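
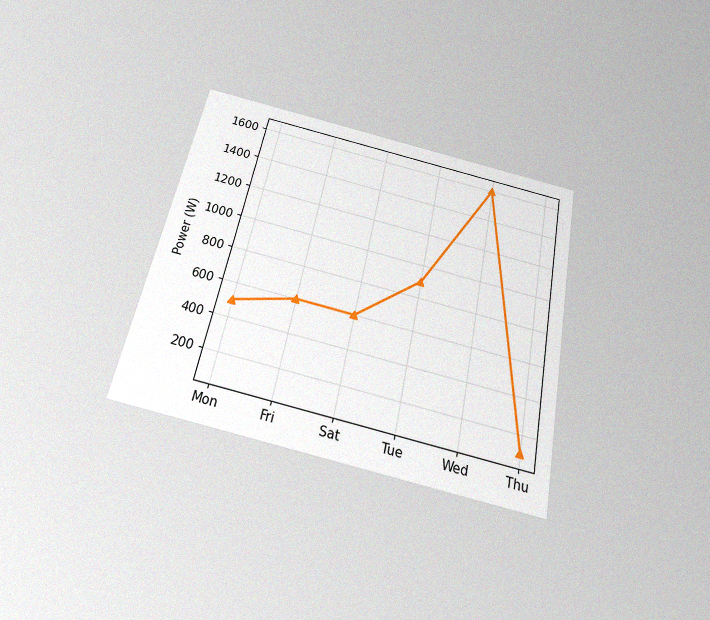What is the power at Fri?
The chart is tilted about 12° clockwise and viewed slightly from below, with some photo noise. At Fri, the line is at 600W.

600W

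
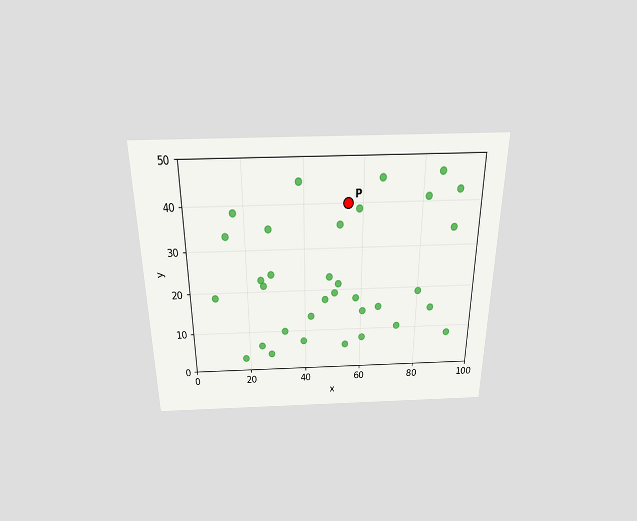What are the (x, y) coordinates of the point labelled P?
The chart is viewed slightly from above. Following the gridlines from P to each axis, P sits at (55, 40).

(55, 40)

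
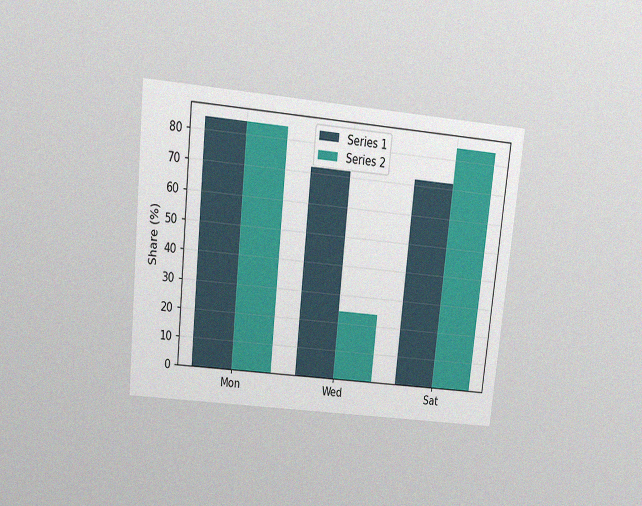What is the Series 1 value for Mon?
The chart is tilted about 6° clockwise and viewed slightly from above, with some photo noise. The Series 1 bar at Mon reaches 84% on the y-axis.

84%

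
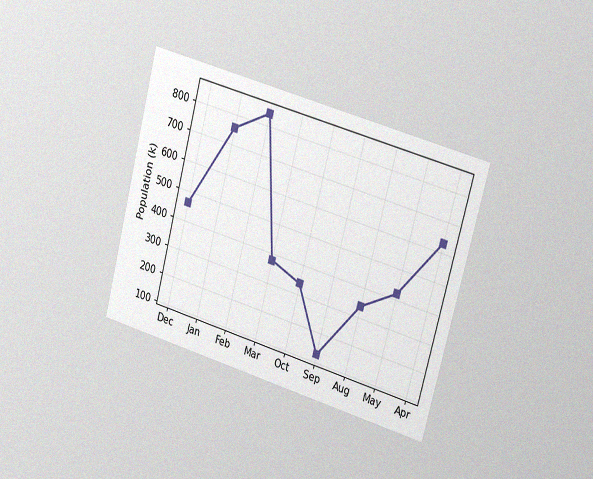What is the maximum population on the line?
840k

The chart is tilted about 15° clockwise and viewed slightly from the right, with some photo noise. The highest point is at Feb, and reading across to the y-axis gives 840k.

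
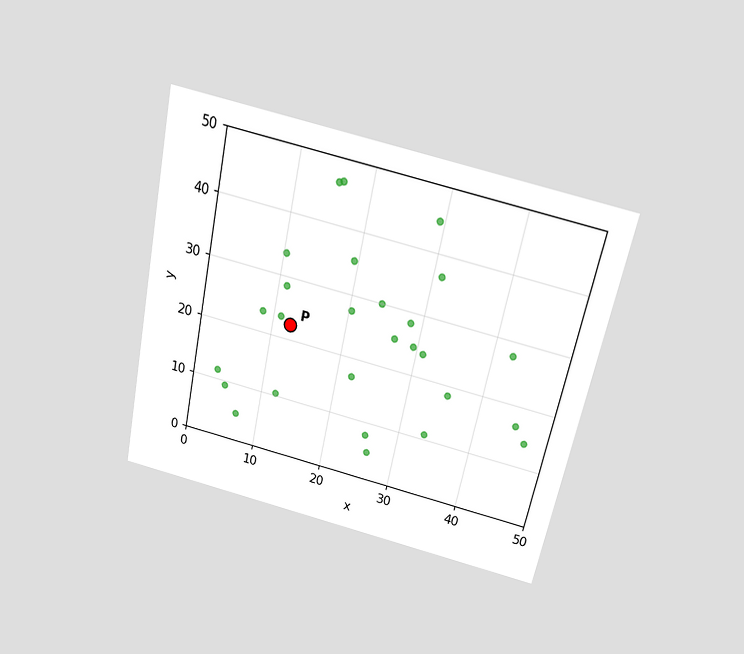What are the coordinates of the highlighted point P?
(12.5, 22.5)

The chart is tilted about 12° clockwise and viewed slightly from above. Following the gridlines from P to each axis, P sits at (12.5, 22.5).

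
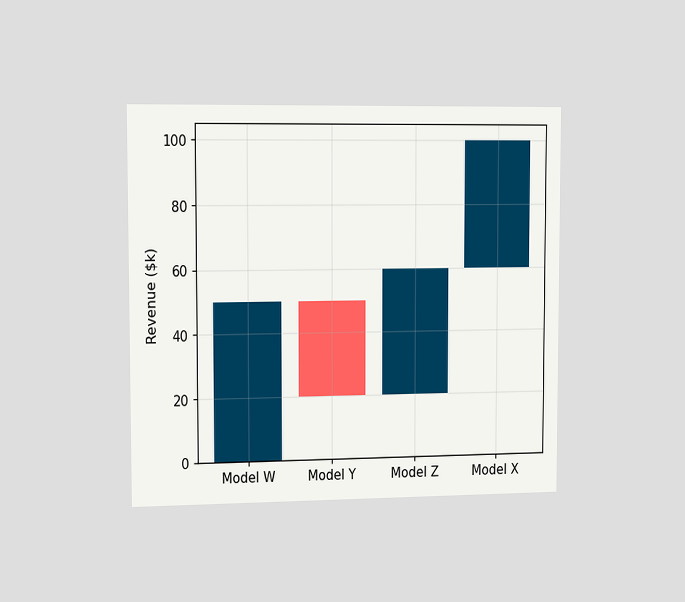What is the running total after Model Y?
$20k

The chart is viewed slightly from the left. After Model Y the running total reaches $20k.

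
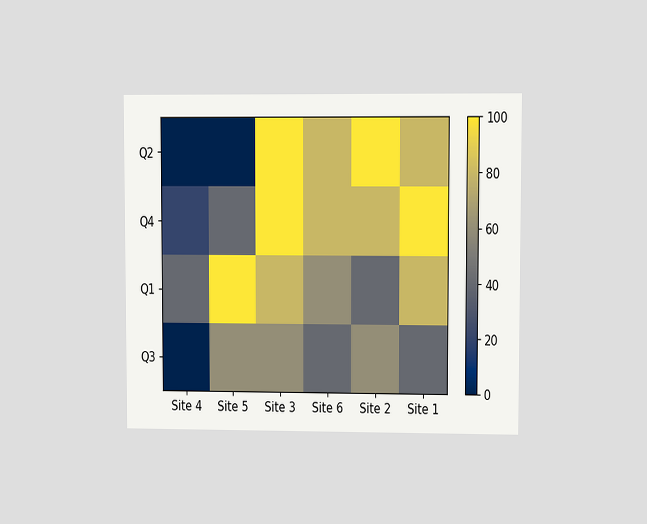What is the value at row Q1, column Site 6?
60

The chart is viewed at a slight angle. Matching cell (Q1, Site 6) against the colorbar gives 60.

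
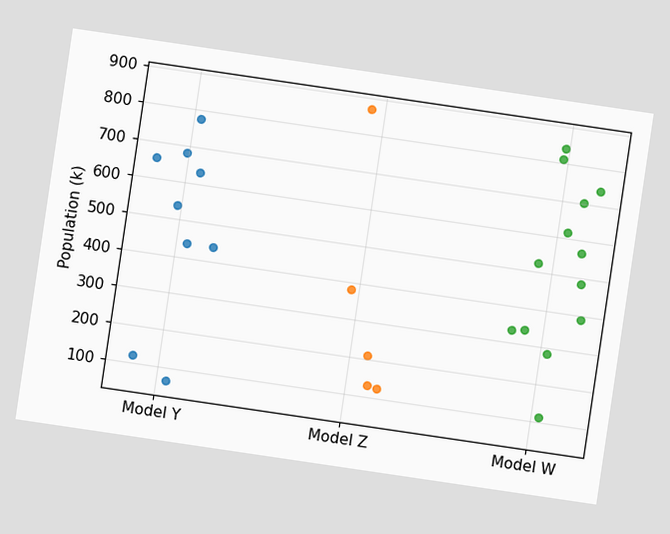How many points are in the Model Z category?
5

The chart is tilted about 8° clockwise. Counting the markers in the Model Z column gives 5.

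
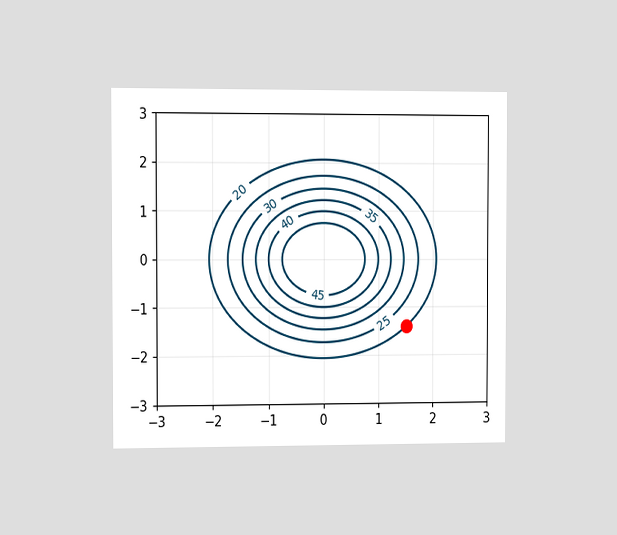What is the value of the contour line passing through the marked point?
The chart is viewed slightly from the left. The marked point sits on the contour labelled 20.

20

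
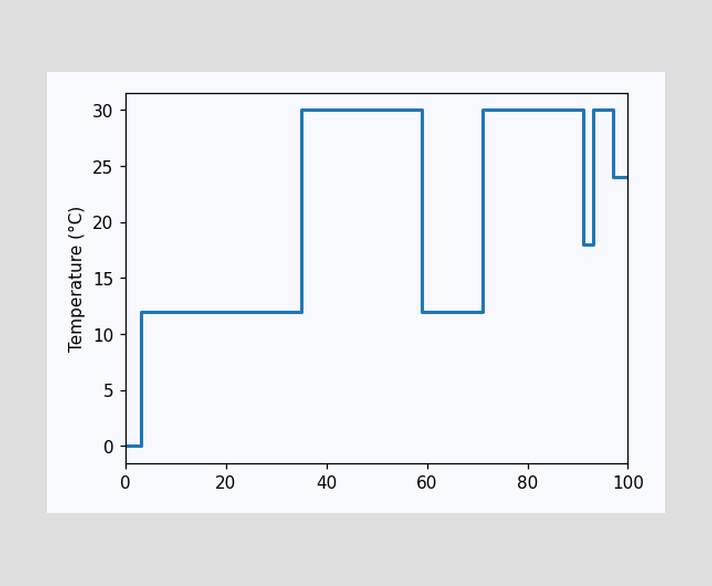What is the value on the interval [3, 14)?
12°C

On [3, 14) the step sits at 12°C.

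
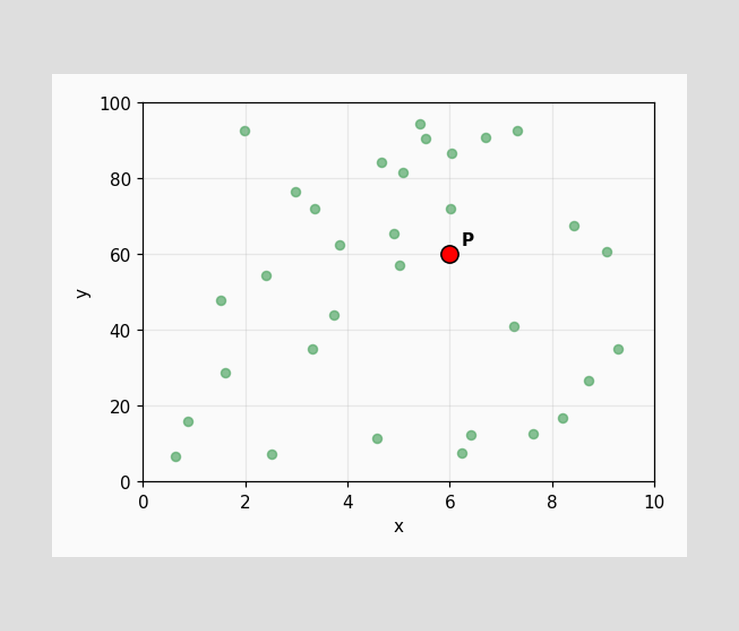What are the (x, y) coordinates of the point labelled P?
(6, 60)

Following the gridlines from P to each axis, P sits at (6, 60).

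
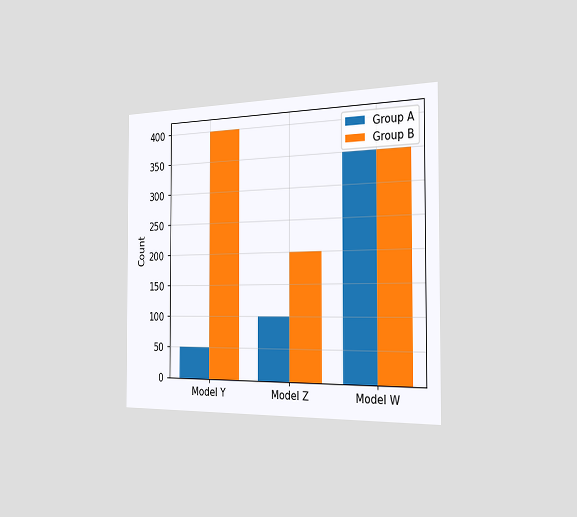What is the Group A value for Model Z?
100

The chart is viewed slightly from the right. The Group A bar at Model Z reaches 100 on the y-axis.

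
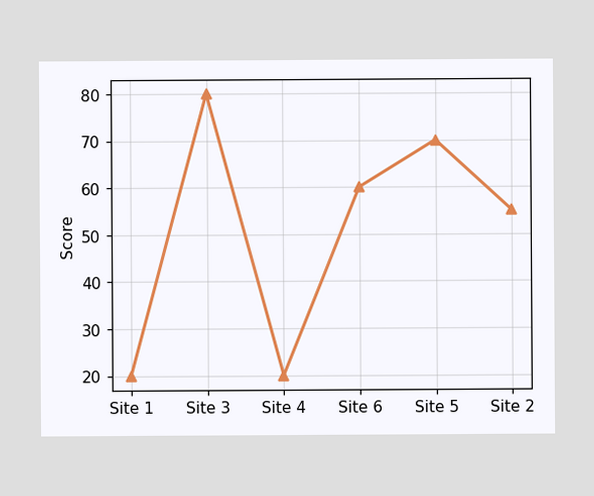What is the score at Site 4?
20

At Site 4, the line is at 20.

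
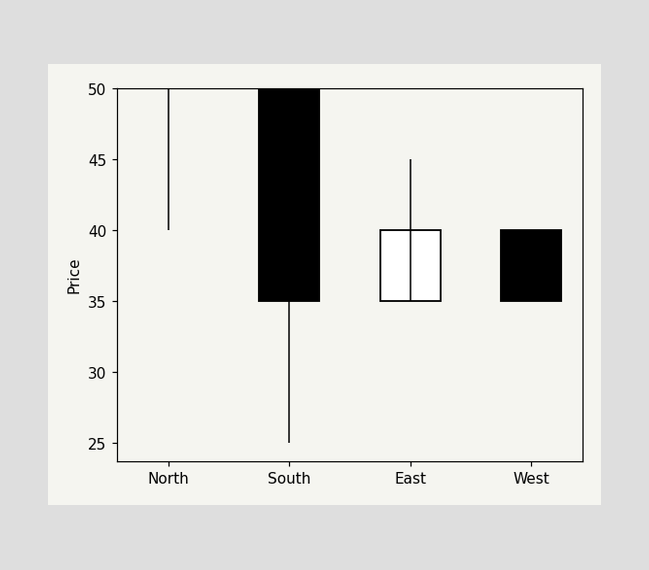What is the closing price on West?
The West candle closes at 35.

35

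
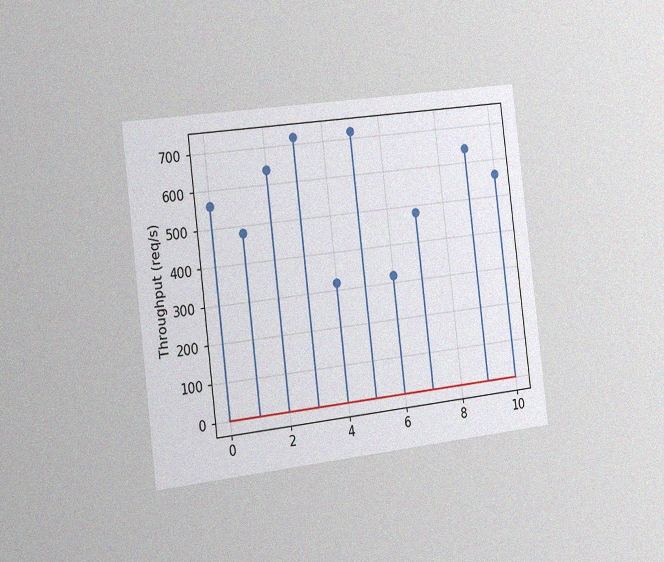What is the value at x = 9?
640req/s

The chart is tilted about 7° counter-clockwise and viewed slightly from the left, with some photo noise. The stem at x=9 reaches 640req/s.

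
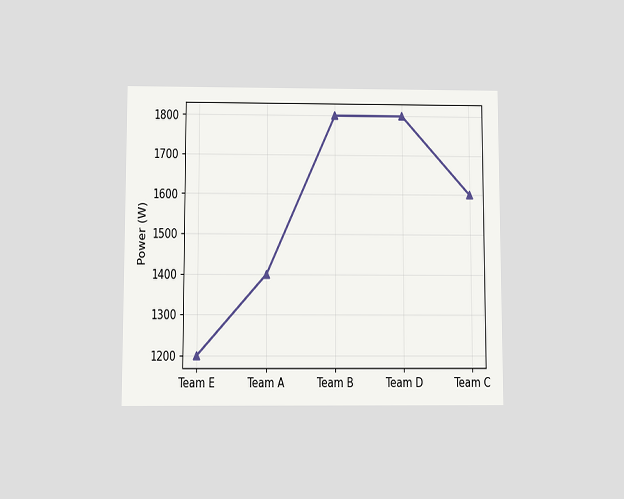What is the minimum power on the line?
The chart is viewed slightly from below. The lowest point is at Team E, and reading across to the y-axis gives 1200W.

1200W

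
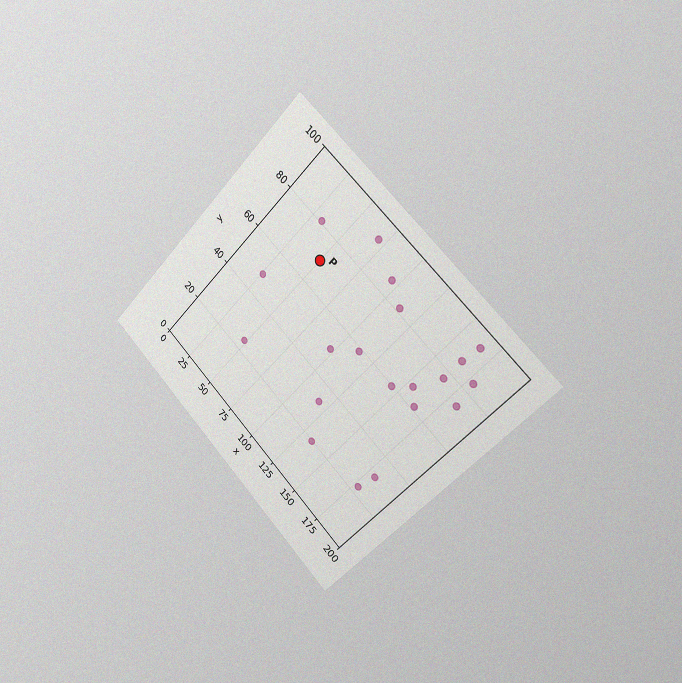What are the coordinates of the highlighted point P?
The chart is tilted about 45° clockwise and viewed slightly from the right, with some photo noise. Following the gridlines from P to each axis, P sits at (50, 70).

(50, 70)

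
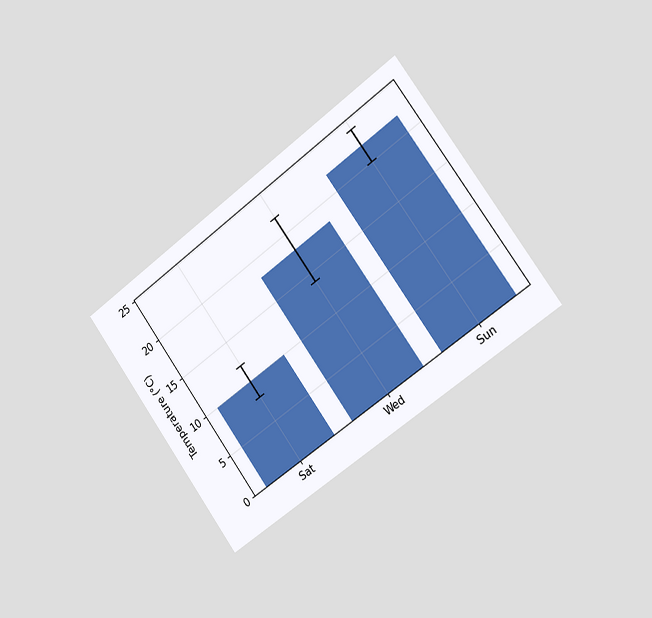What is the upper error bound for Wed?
The chart is tilted about 36° counter-clockwise and viewed slightly from the right. The Wed bar's upper whisker reaches 22°C.

22°C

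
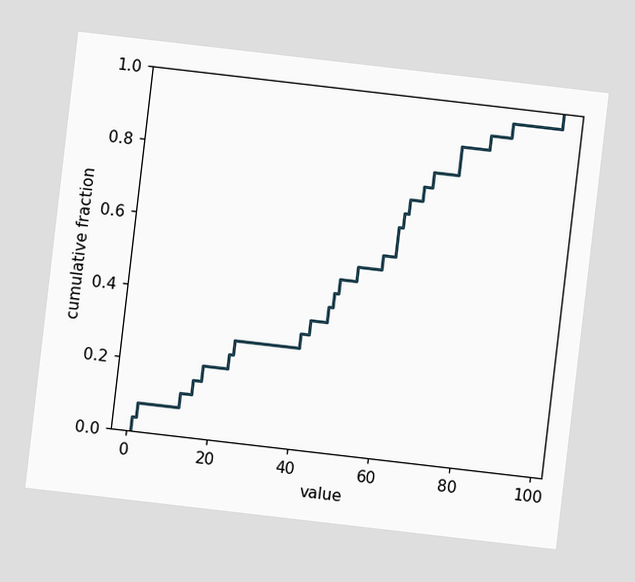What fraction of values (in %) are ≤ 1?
The chart is tilted about 7° clockwise. At x=1 the ECDF step is at 4%.

4%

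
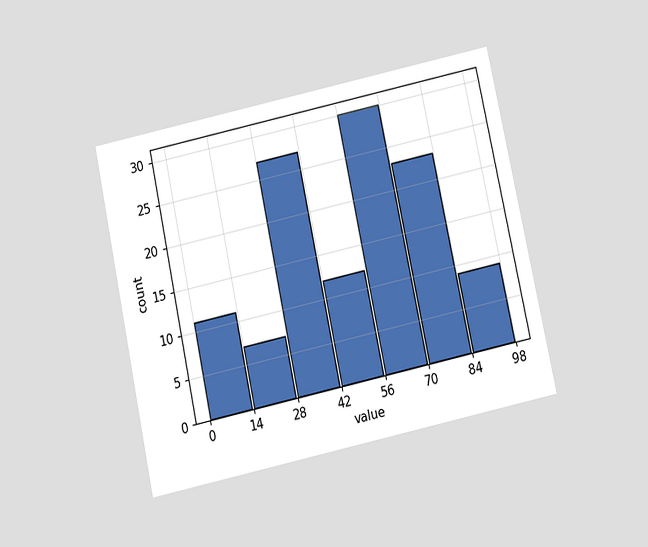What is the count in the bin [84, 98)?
The chart is tilted about 12° counter-clockwise and viewed slightly from below. The [84, 98) bin has height 9.

9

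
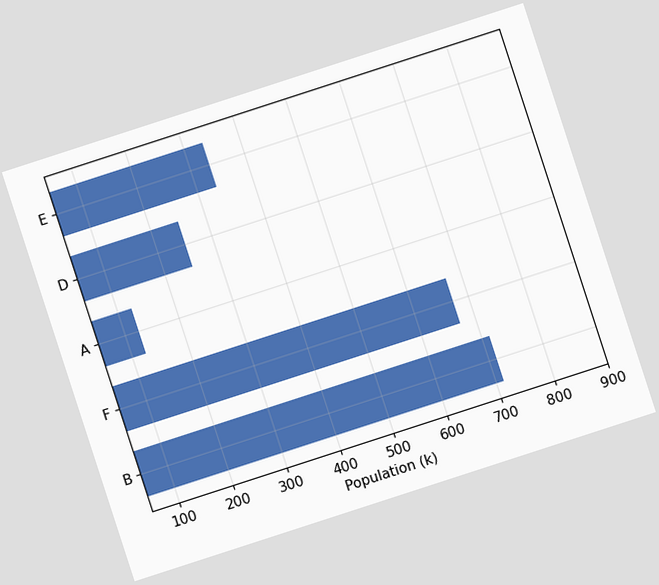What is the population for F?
The chart is tilted about 18° counter-clockwise. Reading along the chart's x-axis, the F bar reaches 672k.

672k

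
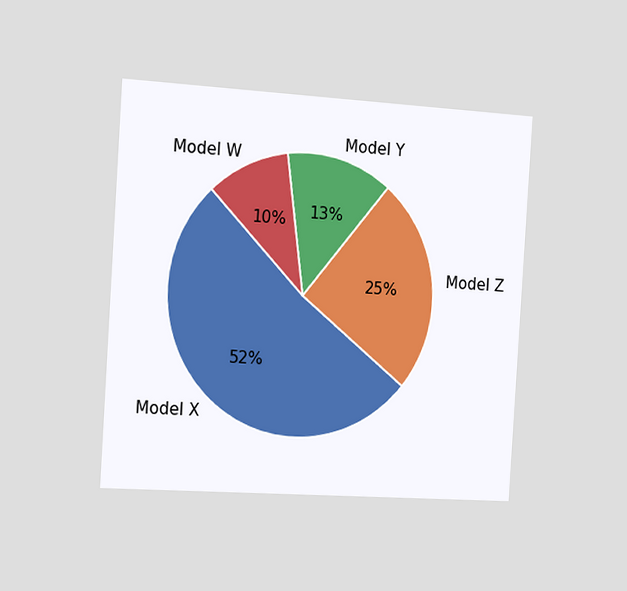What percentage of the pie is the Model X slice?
52%

The chart is tilted about 4° clockwise and viewed slightly from the left. The Model X slice takes up 52% of the pie.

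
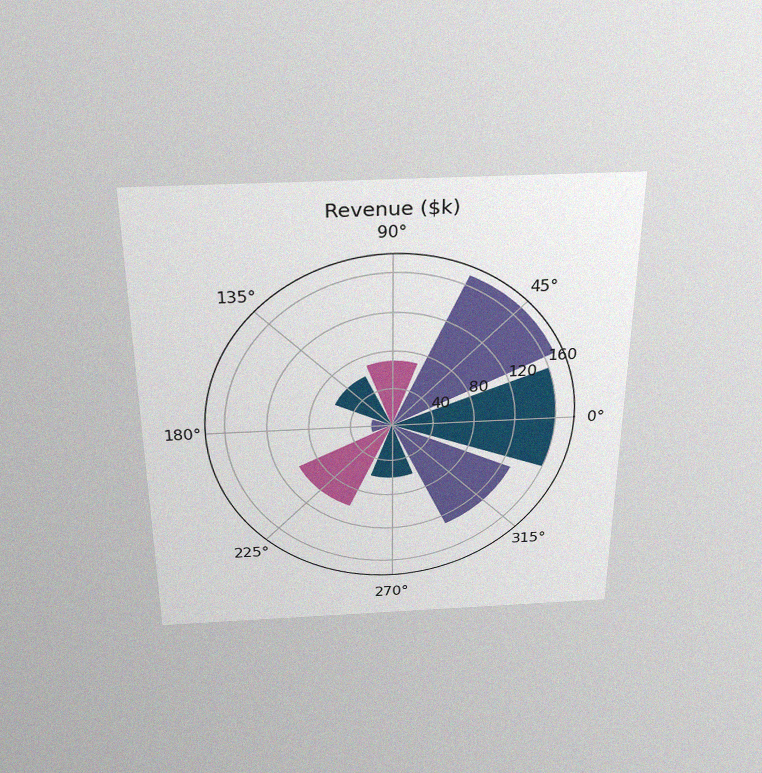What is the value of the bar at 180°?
The chart is viewed slightly from above, with some photo noise. The bar at 180° reaches $20k on the radial axis.

$20k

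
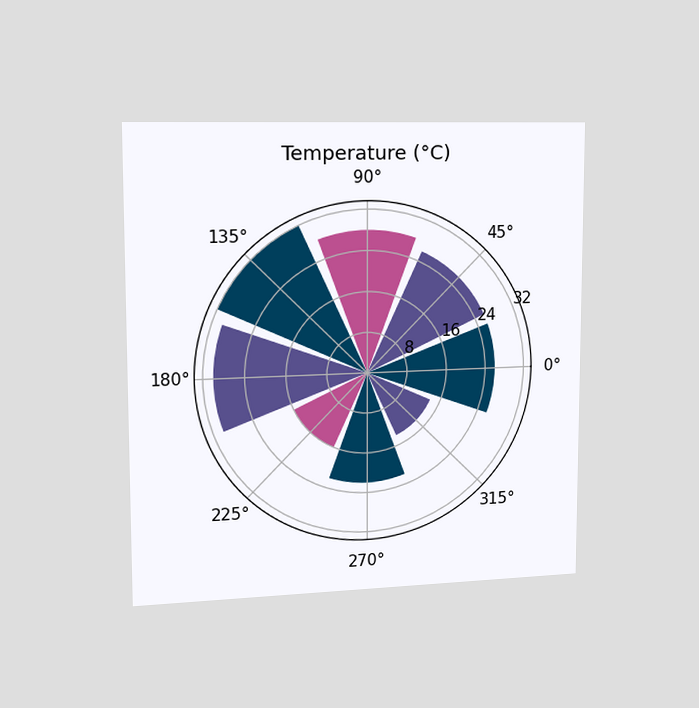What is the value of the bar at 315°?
The chart is viewed slightly from the left. The bar at 315° reaches 14°C on the radial axis.

14°C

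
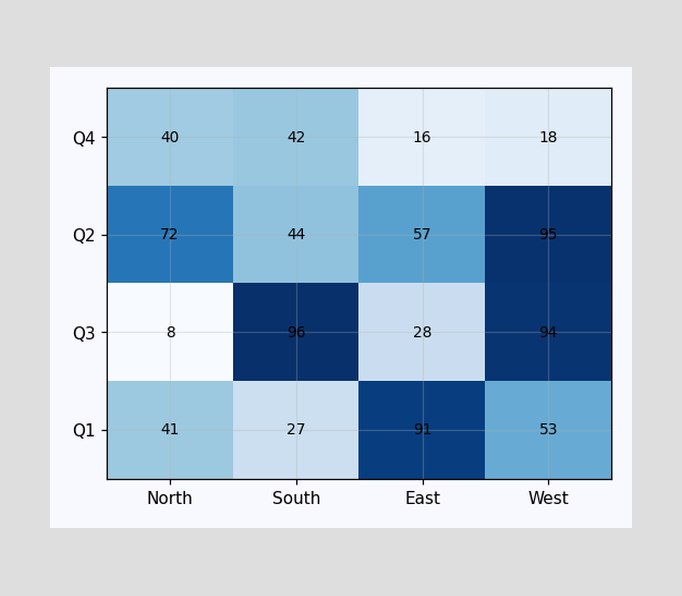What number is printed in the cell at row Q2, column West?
The (Q2, West) cell reads 95.

95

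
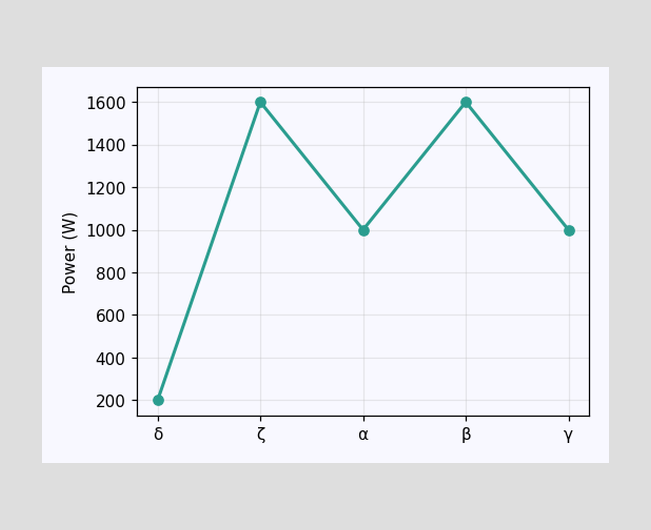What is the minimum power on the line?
200W

The lowest point is at δ, and reading across to the y-axis gives 200W.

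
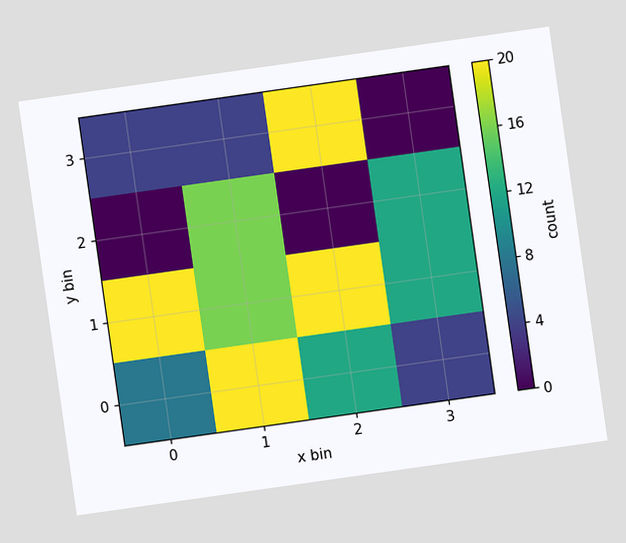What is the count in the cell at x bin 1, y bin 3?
4

The chart is tilted about 8° counter-clockwise. Matching the cell (1, 3) against the colorbar gives 4.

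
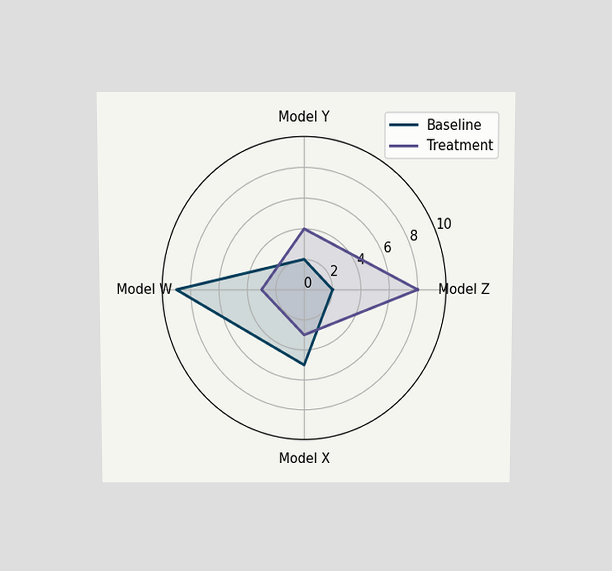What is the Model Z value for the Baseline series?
The chart is viewed slightly from above. On the Model Z axis, Baseline reaches 2.

2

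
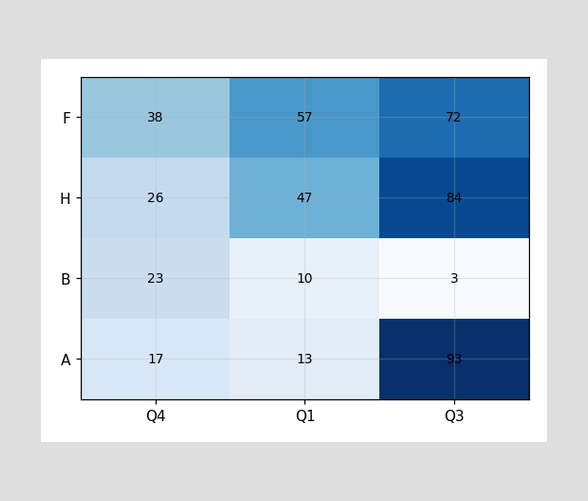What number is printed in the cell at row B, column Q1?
10

The (B, Q1) cell reads 10.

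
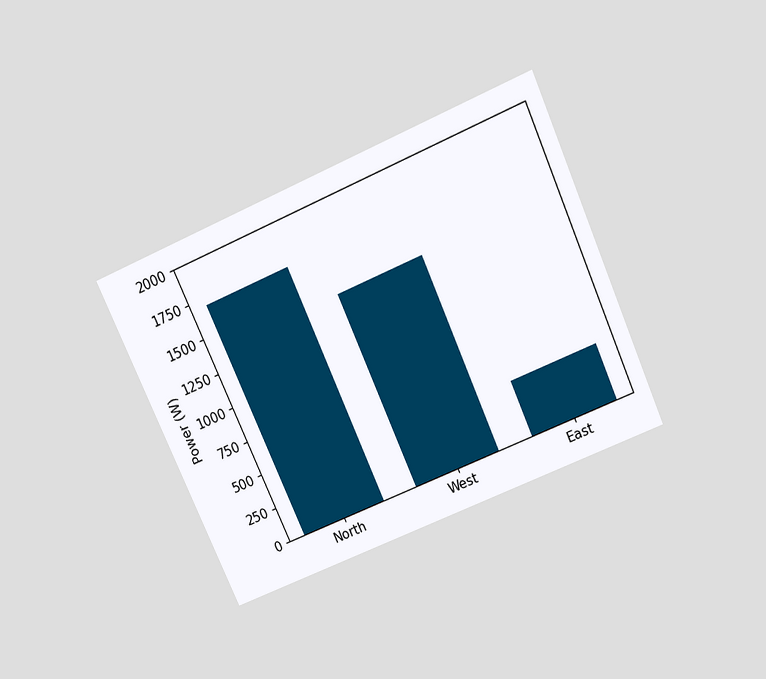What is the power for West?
The chart is tilted about 24° counter-clockwise and viewed slightly from above. Reading along the chart's y-axis, the West bar reaches 1400W.

1400W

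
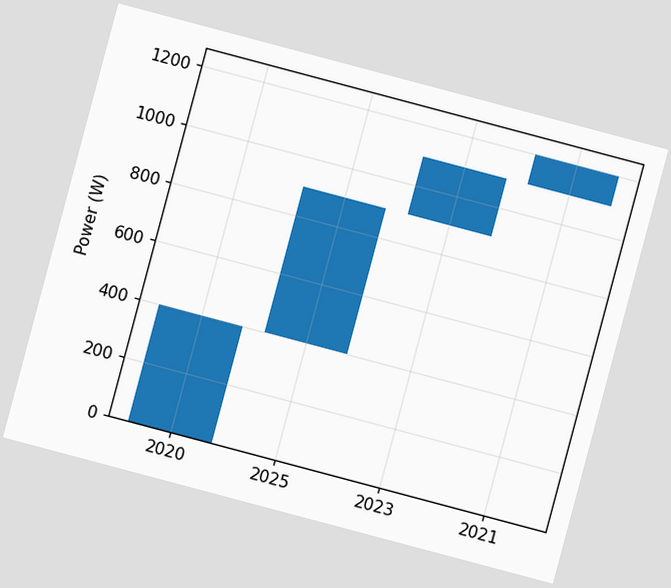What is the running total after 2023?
The chart is tilted about 15° clockwise. After 2023 the running total reaches 1100W.

1100W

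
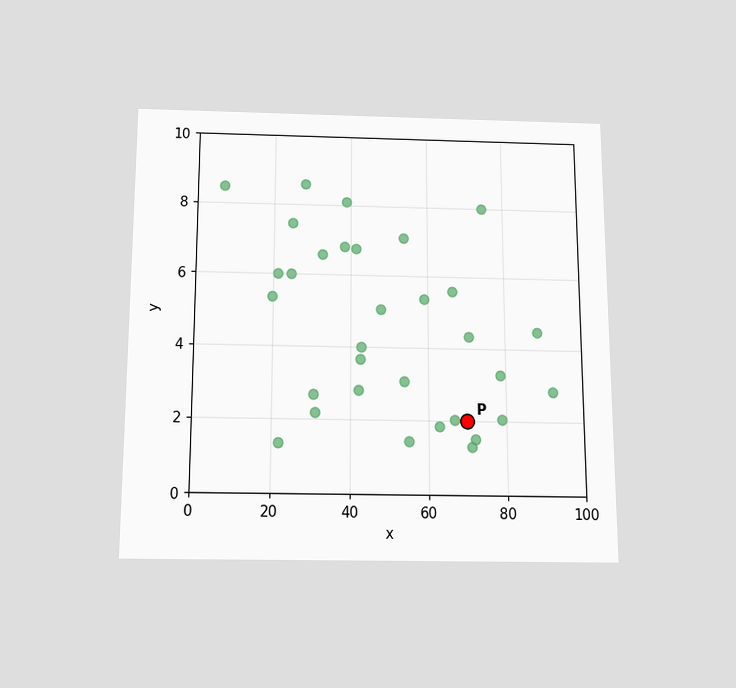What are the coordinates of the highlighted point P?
(70, 2)

The chart is viewed slightly from below. Following the gridlines from P to each axis, P sits at (70, 2).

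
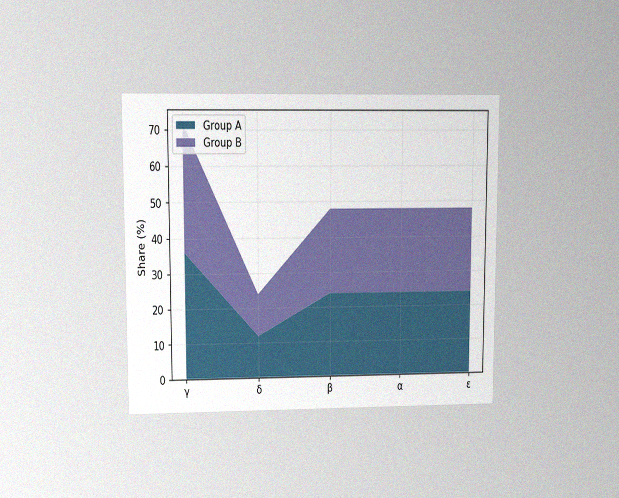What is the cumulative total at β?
48%

The chart is viewed at a slight angle, with some photo noise. The stacked total at β reaches 48%.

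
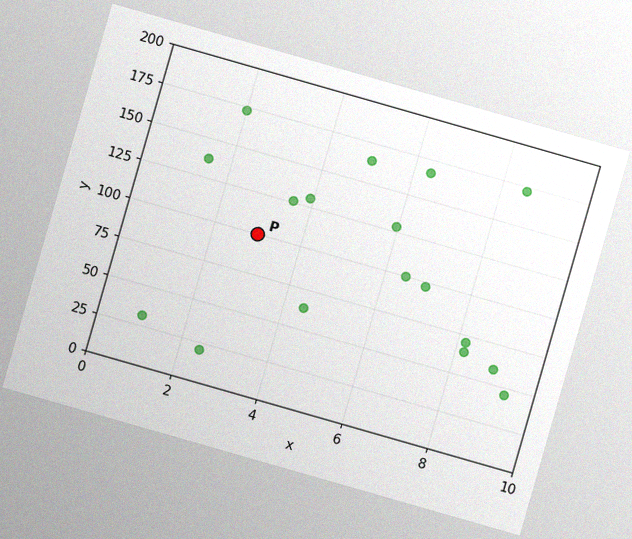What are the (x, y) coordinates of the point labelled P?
The chart is tilted about 16° clockwise, with some photo noise. Following the gridlines from P to each axis, P sits at (3, 100).

(3, 100)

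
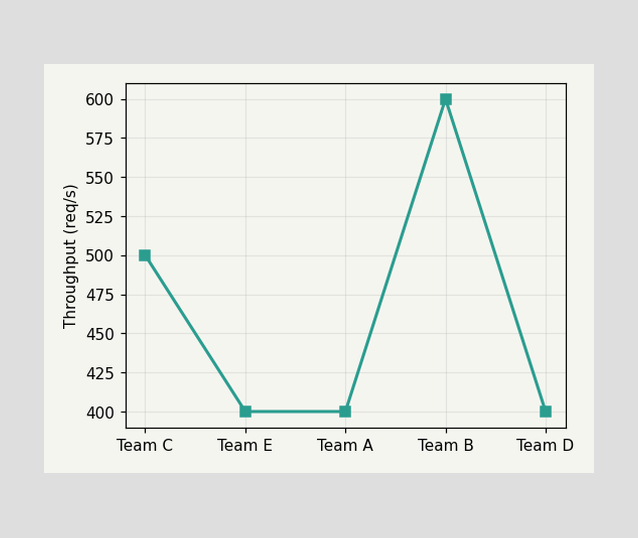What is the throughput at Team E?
At Team E, the line is at 400req/s.

400req/s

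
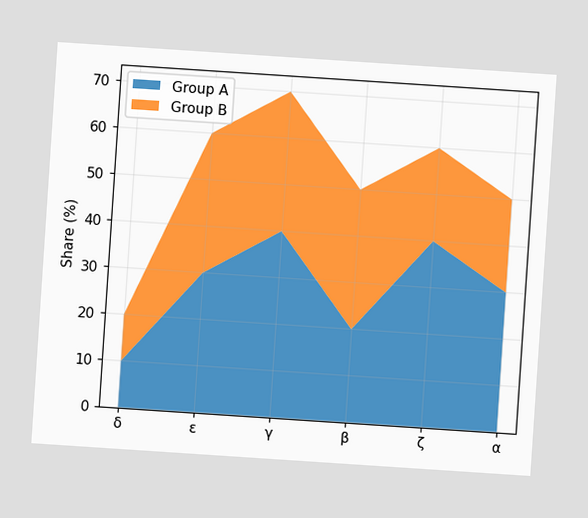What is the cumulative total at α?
50%

The chart is tilted about 4° clockwise. The stacked total at α reaches 50%.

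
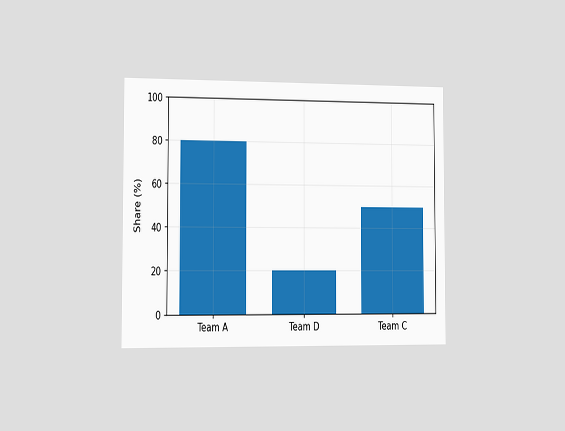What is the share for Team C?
The chart is viewed slightly from the left. Reading along the chart's y-axis, the Team C bar reaches 50%.

50%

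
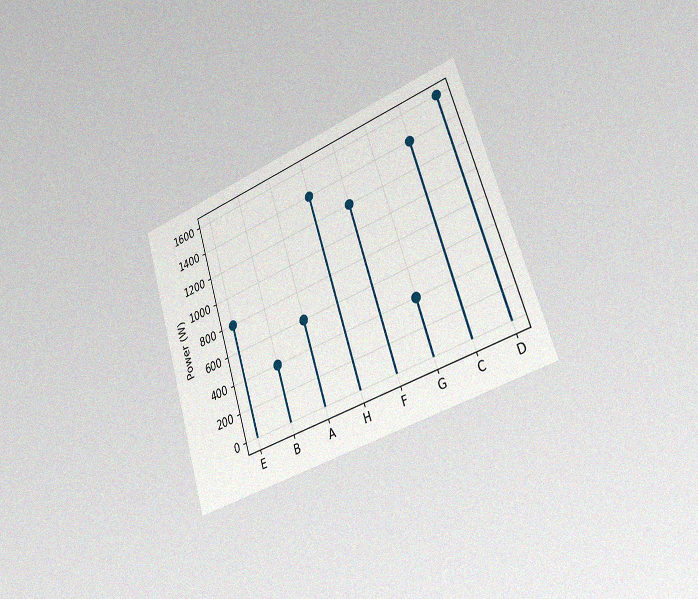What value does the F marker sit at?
The chart is tilted about 18° counter-clockwise and viewed slightly from the right, with some photo noise. The F marker sits at 1200W.

1200W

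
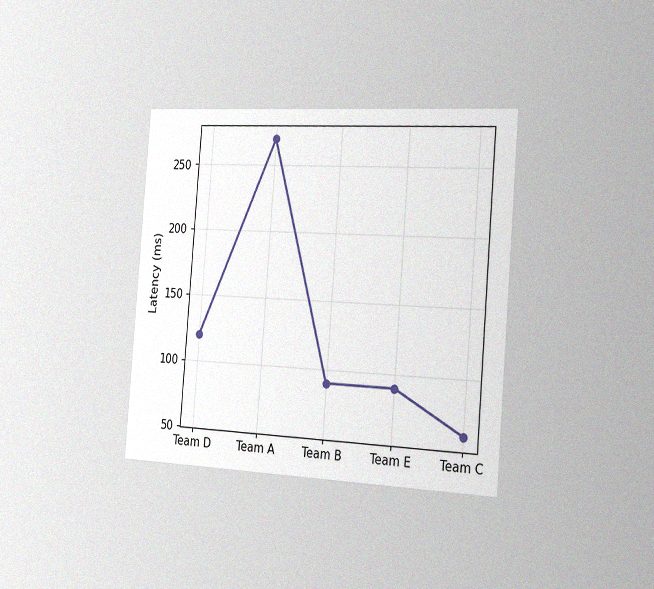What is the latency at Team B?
90ms

The chart is tilted about 4° clockwise and viewed slightly from the right, with some photo noise. At Team B, the line is at 90ms.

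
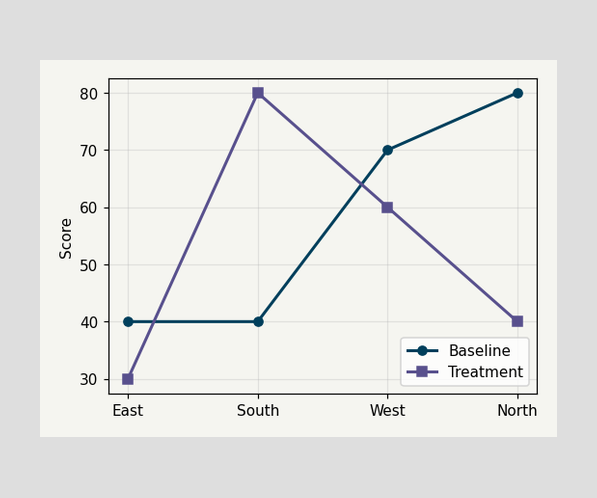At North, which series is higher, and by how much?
Baseline, by 40

At North, Baseline sits above the other line by 40.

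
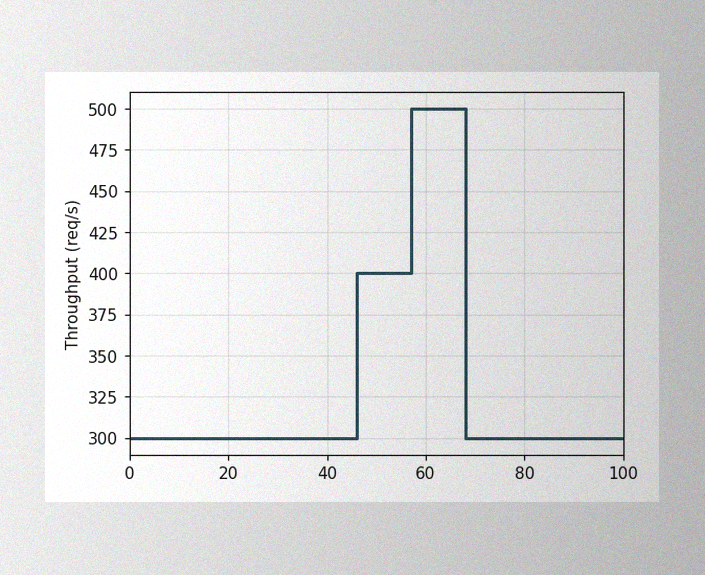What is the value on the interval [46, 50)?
The image has some photo noise and uneven lighting. On [46, 50) the step sits at 400req/s.

400req/s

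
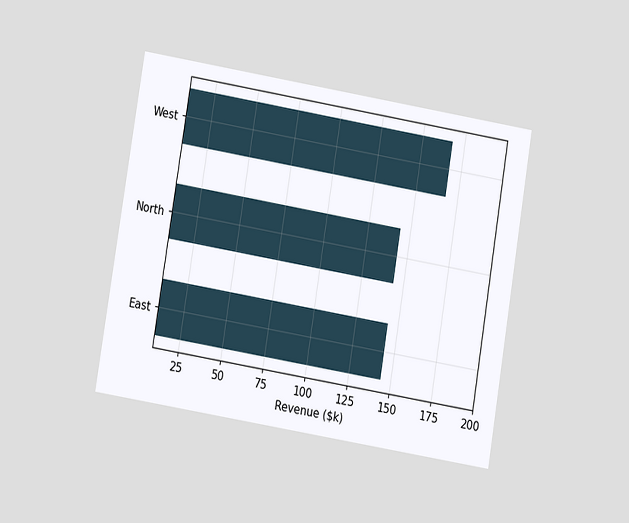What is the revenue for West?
$168k

The chart is tilted about 9° clockwise and viewed at a slight angle. Reading along the chart's x-axis, the West bar reaches $168k.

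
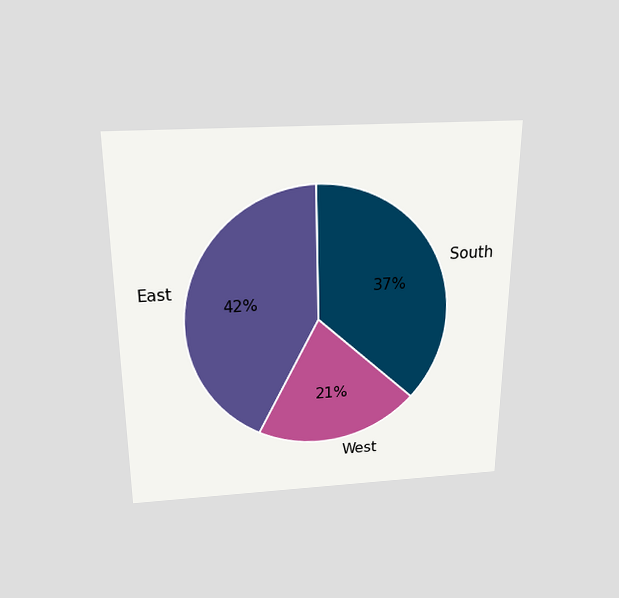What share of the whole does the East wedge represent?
The chart is viewed slightly from above. The East slice takes up 42% of the pie.

42%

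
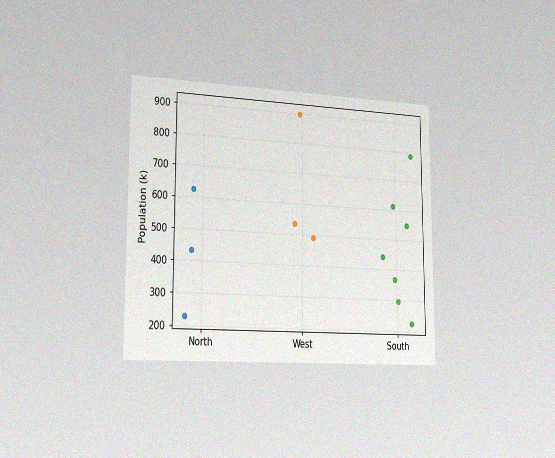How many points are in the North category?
The chart is viewed slightly from the left, with some photo noise. Counting the markers in the North column gives 3.

3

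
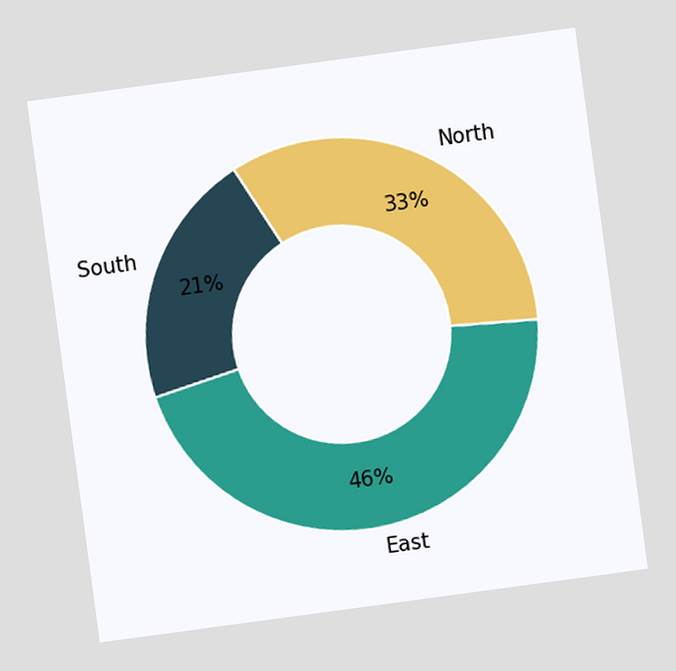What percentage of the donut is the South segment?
21%

The chart is tilted about 8° counter-clockwise. The South segment takes up 21% of the ring.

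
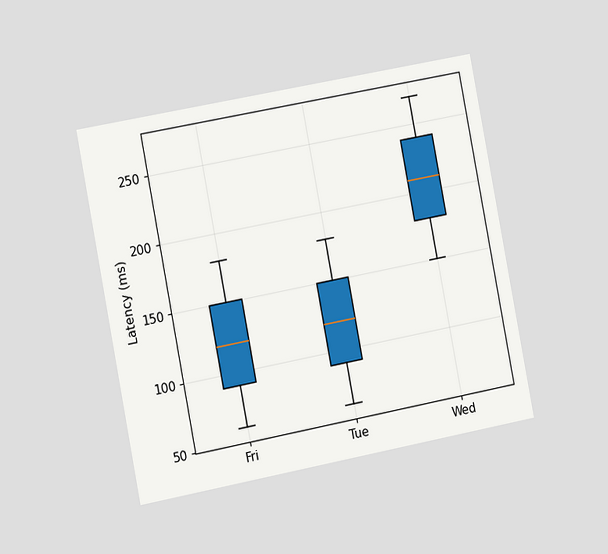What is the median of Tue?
120ms

The chart is tilted about 11° counter-clockwise and viewed slightly from the left. The median line in the Tue box sits at 120ms.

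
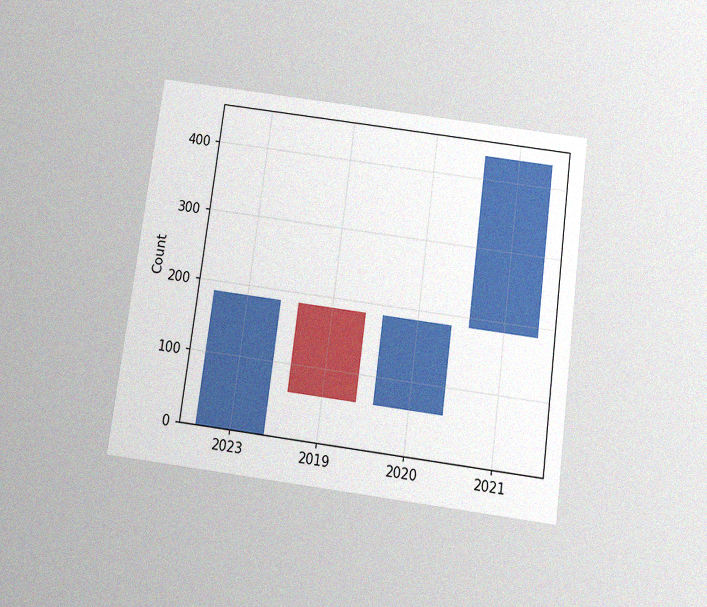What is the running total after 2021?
434

The chart is tilted about 8° clockwise and viewed slightly from below, with some photo noise. After 2021 the running total reaches 434.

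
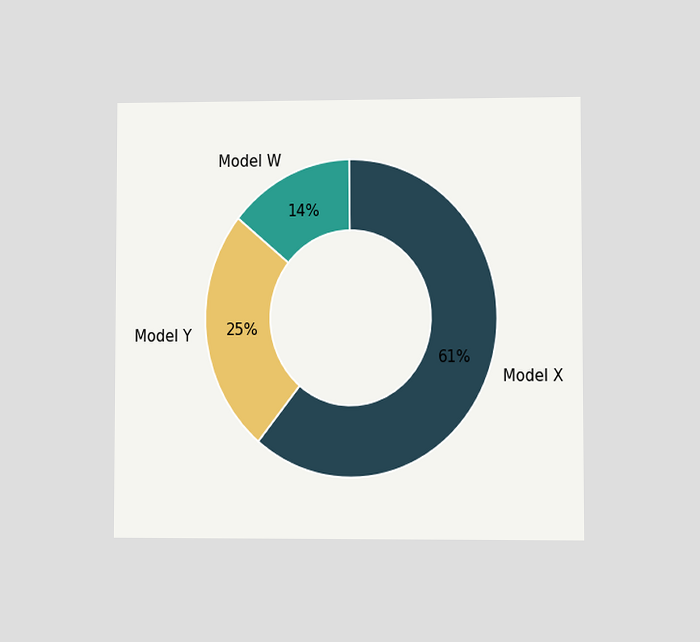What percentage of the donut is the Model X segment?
61%

The chart is viewed at a slight angle. The Model X segment takes up 61% of the ring.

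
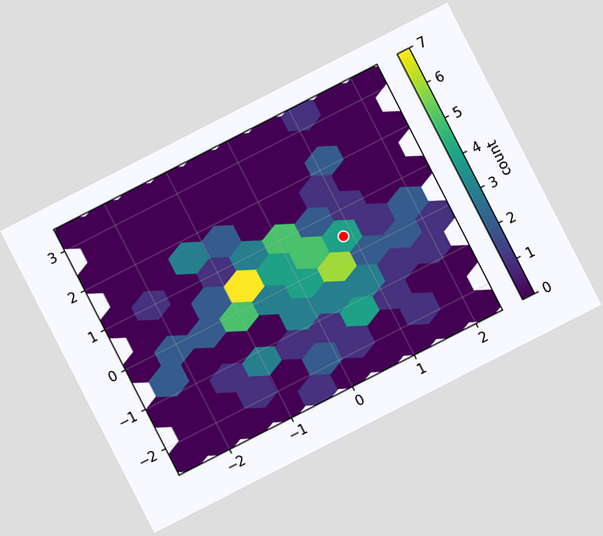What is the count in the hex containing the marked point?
4

The chart is tilted about 27° counter-clockwise. The marked hex reads 4 on the colorbar.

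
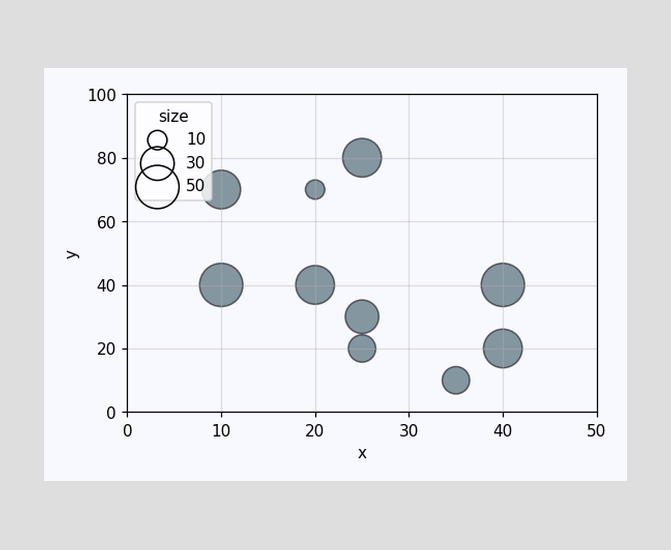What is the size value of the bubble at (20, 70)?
10

Matching the bubble at (20, 70) against the size legend gives 10.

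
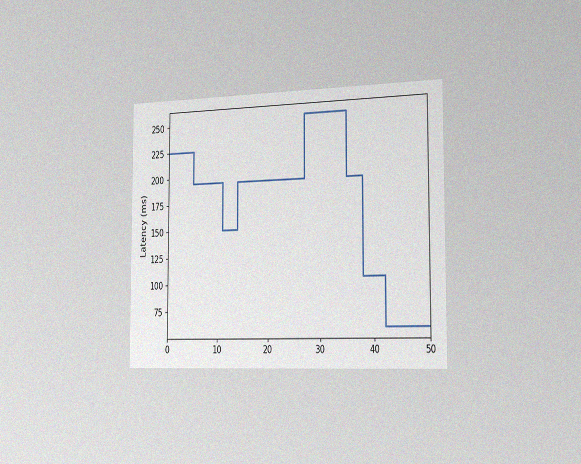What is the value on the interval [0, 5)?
225ms

The chart is viewed slightly from the right, with some photo noise. On [0, 5) the step sits at 225ms.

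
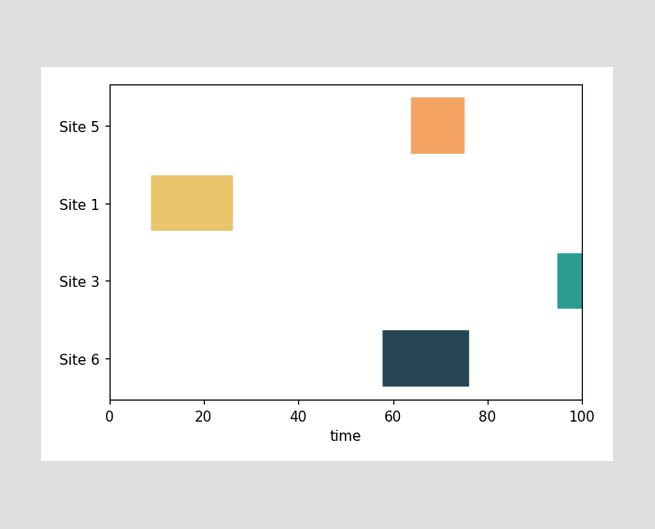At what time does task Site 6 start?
The Site 6 bar begins at t=58.

58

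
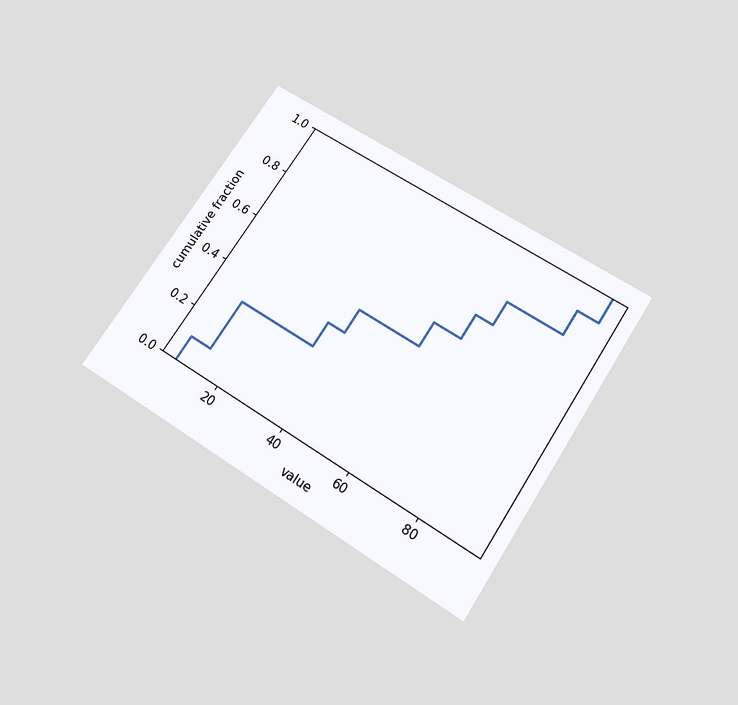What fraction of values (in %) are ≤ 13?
The chart is tilted about 33° clockwise and viewed slightly from below. At x=13 the ECDF step is at 30%.

30%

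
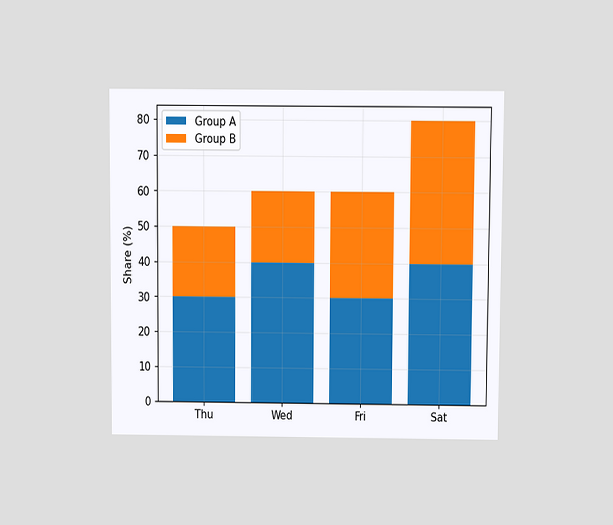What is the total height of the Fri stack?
60%

The chart is viewed slightly from above. The Fri stack's top reaches 60% on the y-axis.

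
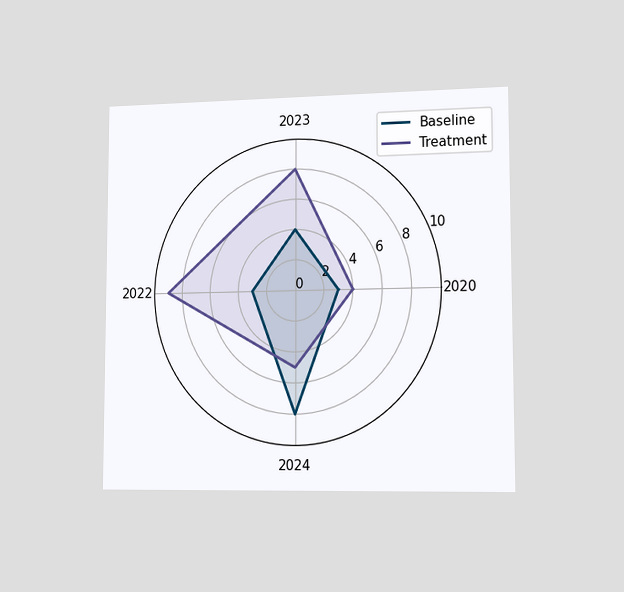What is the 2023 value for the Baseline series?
4

The chart is viewed slightly from the right. On the 2023 axis, Baseline reaches 4.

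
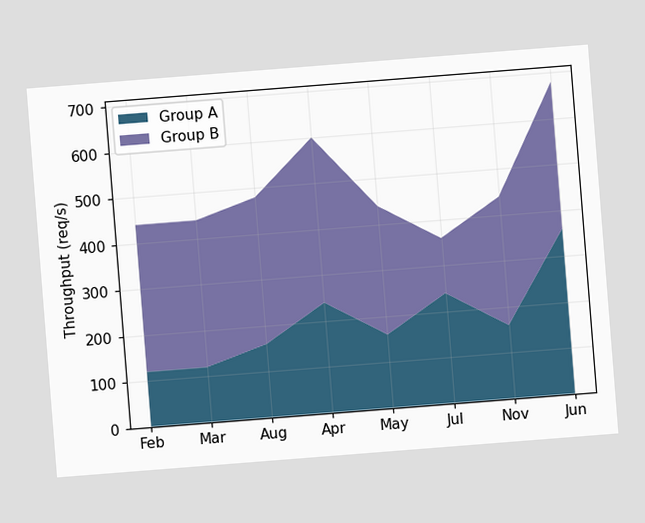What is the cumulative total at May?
440req/s

The chart is tilted about 4° counter-clockwise. The stacked total at May reaches 440req/s.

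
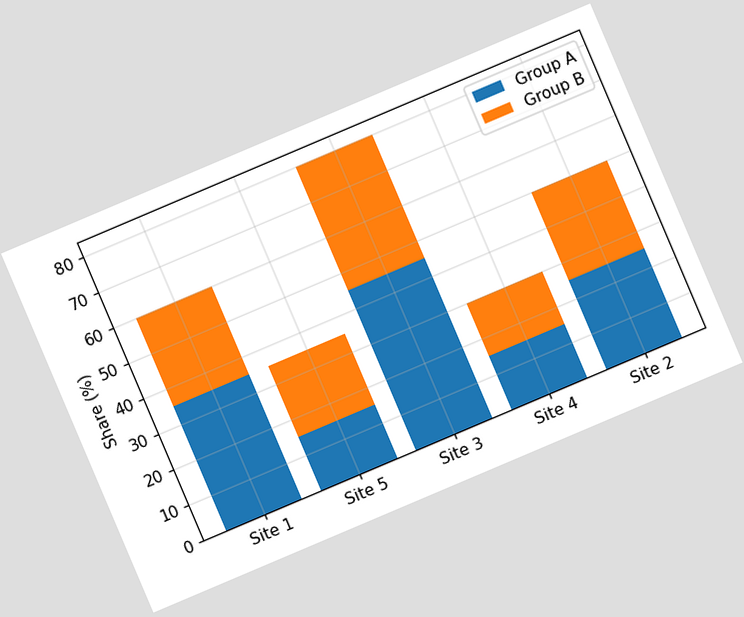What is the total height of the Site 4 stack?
The chart is tilted about 23° counter-clockwise. The Site 4 stack's top reaches 30% on the y-axis.

30%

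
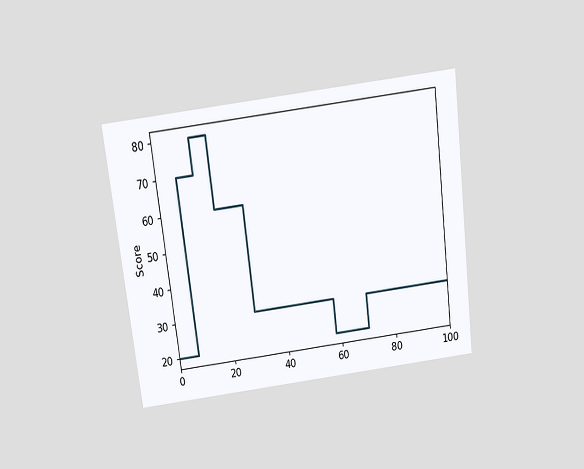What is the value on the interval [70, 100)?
The chart is tilted about 7° counter-clockwise and viewed slightly from above. On [70, 100) the step sits at 30.

30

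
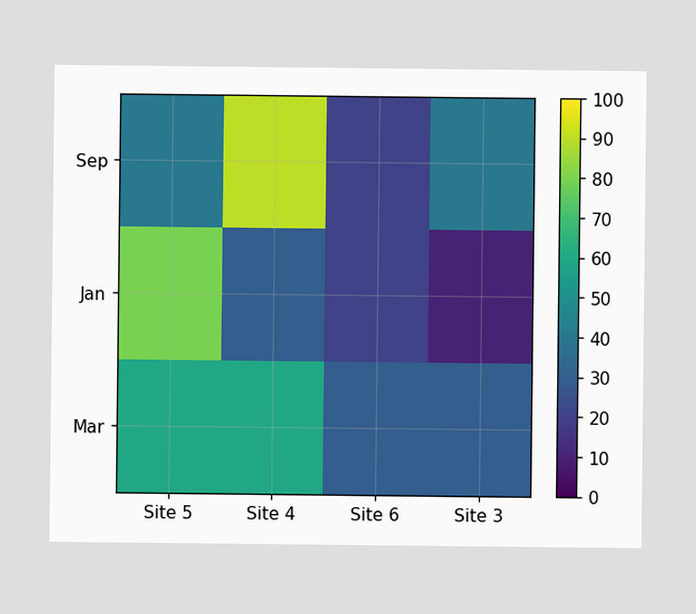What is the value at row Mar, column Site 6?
Matching cell (Mar, Site 6) against the colorbar gives 30.

30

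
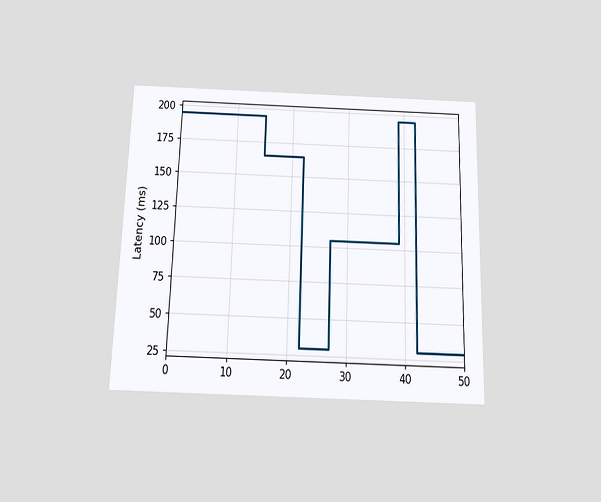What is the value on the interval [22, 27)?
30ms

The chart is viewed slightly from below. On [22, 27) the step sits at 30ms.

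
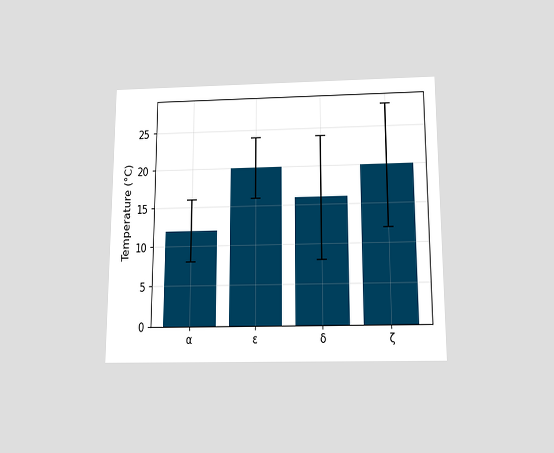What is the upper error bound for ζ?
The chart is viewed slightly from below. The ζ bar's upper whisker reaches 28°C.

28°C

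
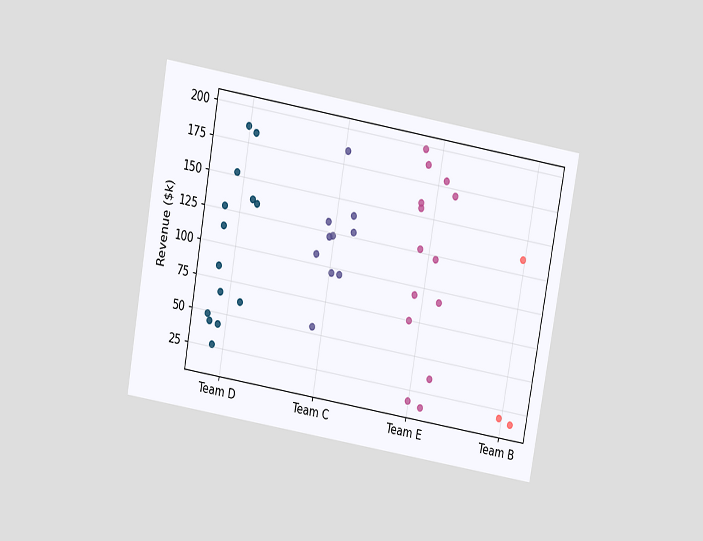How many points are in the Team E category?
The chart is tilted about 10° clockwise and viewed slightly from above. Counting the markers in the Team E column gives 14.

14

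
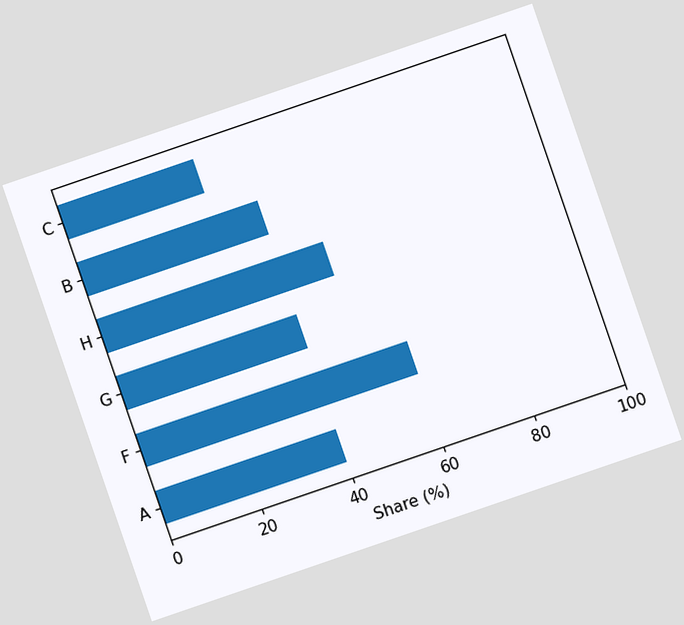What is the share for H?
50%

The chart is tilted about 19° counter-clockwise. Reading along the chart's x-axis, the H bar reaches 50%.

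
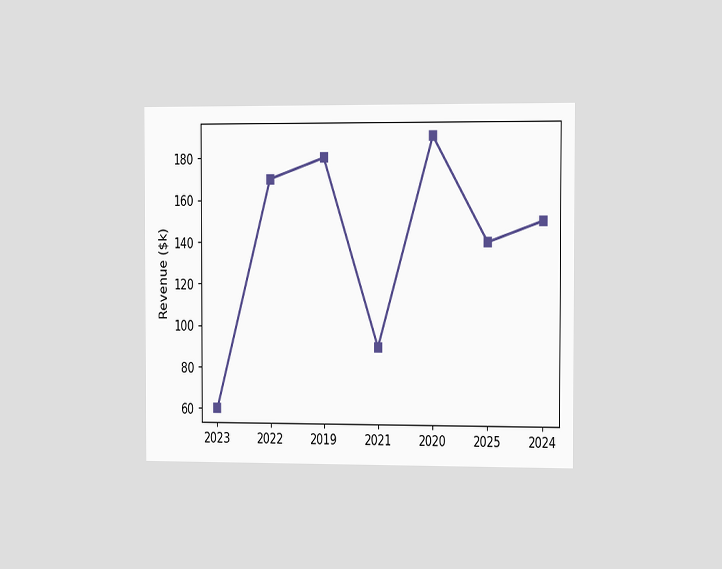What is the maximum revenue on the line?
The chart is viewed slightly from the right. The highest point is at 2020, and reading across to the y-axis gives $190k.

$190k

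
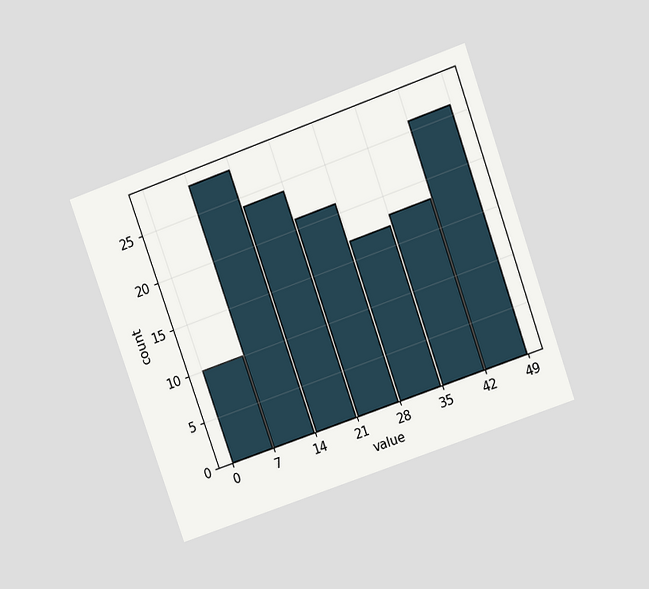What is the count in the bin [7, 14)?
The chart is tilted about 19° counter-clockwise and viewed at a slight angle. The [7, 14) bin has height 28.

28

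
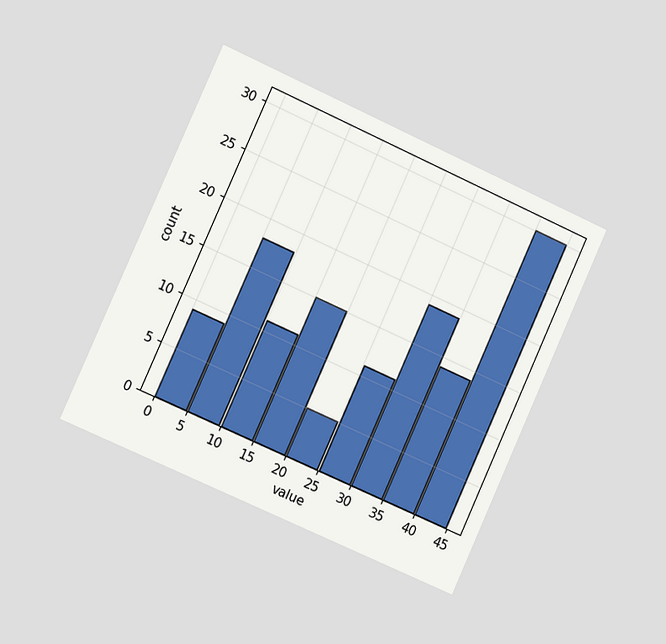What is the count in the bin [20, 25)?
5

The chart is tilted about 24° clockwise and viewed slightly from the left. The [20, 25) bin has height 5.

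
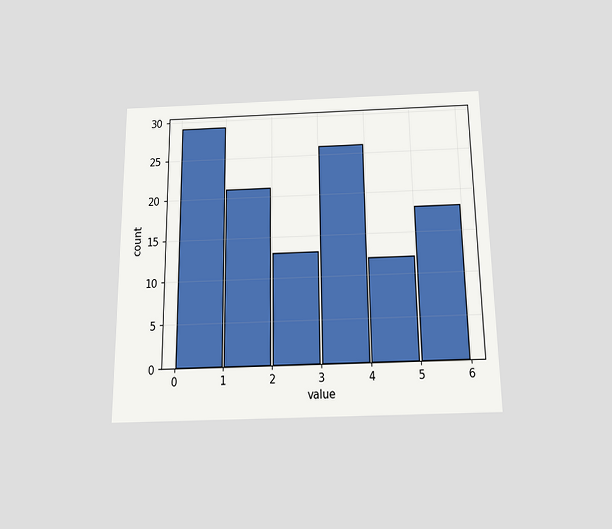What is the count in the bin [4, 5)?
12

The chart is viewed slightly from below. The [4, 5) bin has height 12.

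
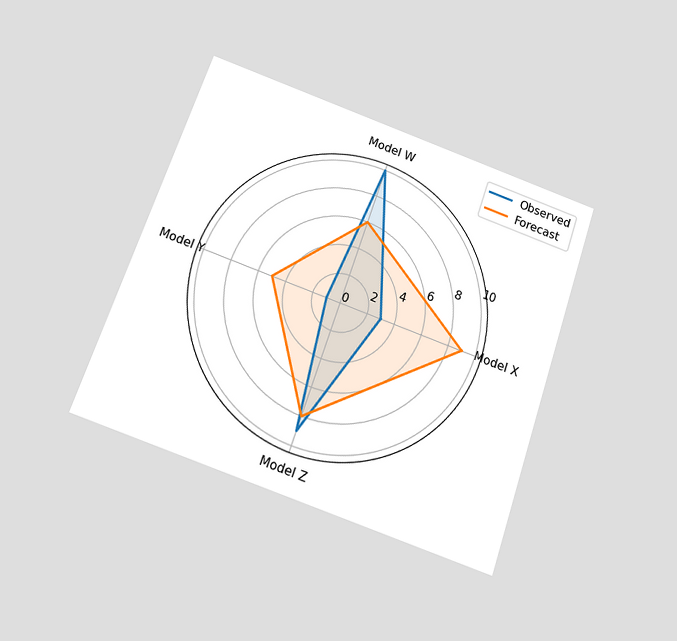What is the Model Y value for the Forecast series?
The chart is tilted about 19° clockwise and viewed slightly from below. On the Model Y axis, Forecast reaches 5.

5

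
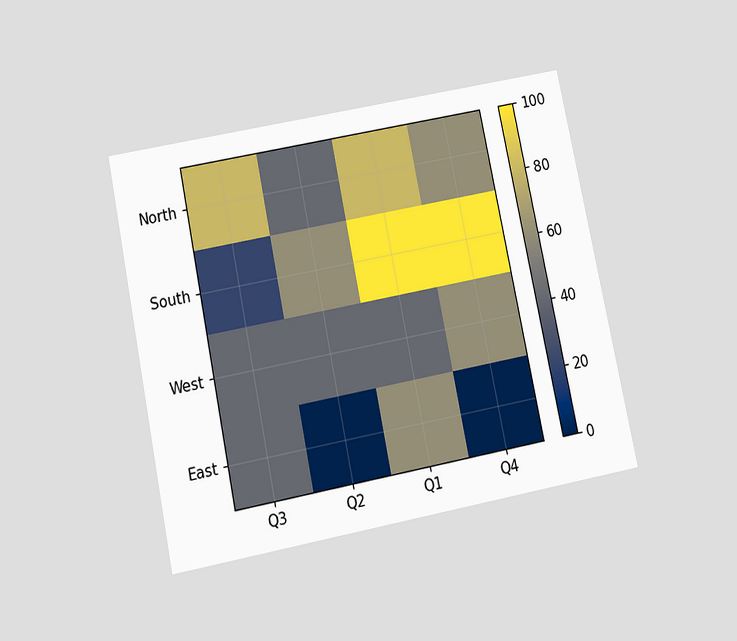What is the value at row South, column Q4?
The chart is tilted about 12° counter-clockwise and viewed slightly from below. Matching cell (South, Q4) against the colorbar gives 100.

100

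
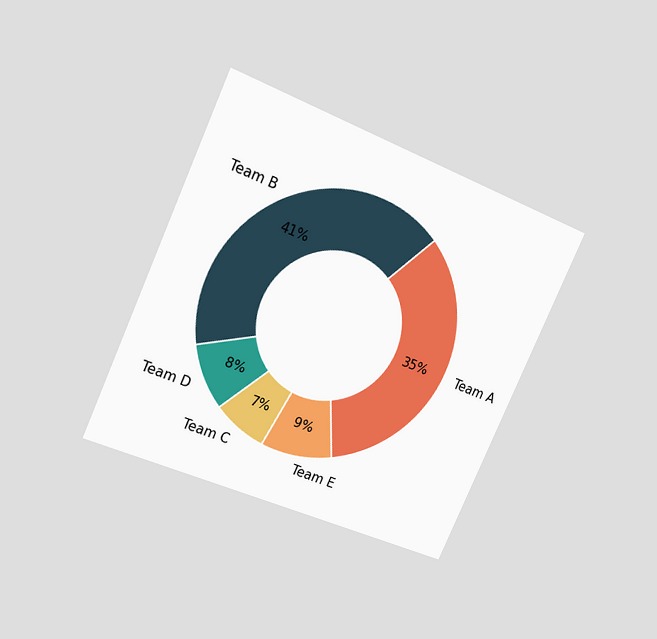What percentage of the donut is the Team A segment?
The chart is tilted about 24° clockwise and viewed at a slight angle. The Team A segment takes up 35% of the ring.

35%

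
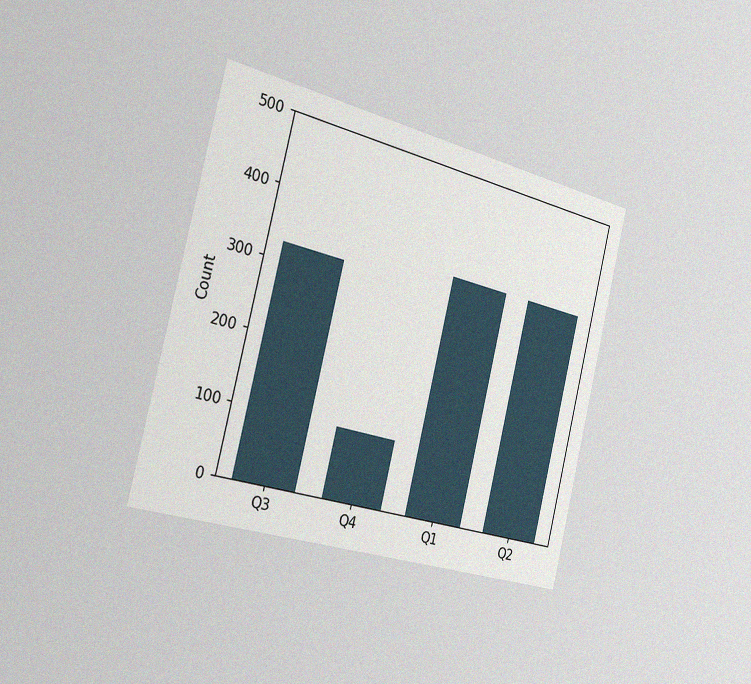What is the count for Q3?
The chart is tilted about 14° clockwise and viewed slightly from the left, with some photo noise. Reading along the chart's y-axis, the Q3 bar reaches 325.

325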